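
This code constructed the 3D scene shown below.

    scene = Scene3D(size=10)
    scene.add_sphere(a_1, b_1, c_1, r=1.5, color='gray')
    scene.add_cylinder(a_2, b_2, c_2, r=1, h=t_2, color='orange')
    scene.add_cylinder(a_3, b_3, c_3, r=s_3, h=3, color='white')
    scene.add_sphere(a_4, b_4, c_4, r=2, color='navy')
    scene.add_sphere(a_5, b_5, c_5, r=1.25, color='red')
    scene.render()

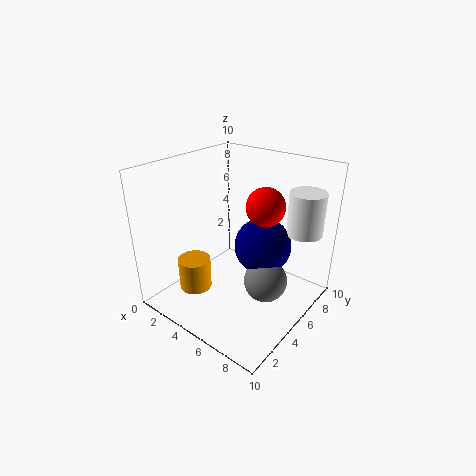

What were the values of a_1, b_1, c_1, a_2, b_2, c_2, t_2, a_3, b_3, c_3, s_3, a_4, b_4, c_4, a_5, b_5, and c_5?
a_1 = 7.25
b_1 = 5.25
c_1 = 2.25
a_2 = 4.5
b_2 = 1.25
c_2 = 3
t_2 = 2
a_3 = 8.5
b_3 = 8
c_3 = 5.25
s_3 = 1.25
a_4 = 6.25
b_4 = 6.25
c_4 = 4.25
a_5 = 7
b_5 = 5.25
c_5 = 7.75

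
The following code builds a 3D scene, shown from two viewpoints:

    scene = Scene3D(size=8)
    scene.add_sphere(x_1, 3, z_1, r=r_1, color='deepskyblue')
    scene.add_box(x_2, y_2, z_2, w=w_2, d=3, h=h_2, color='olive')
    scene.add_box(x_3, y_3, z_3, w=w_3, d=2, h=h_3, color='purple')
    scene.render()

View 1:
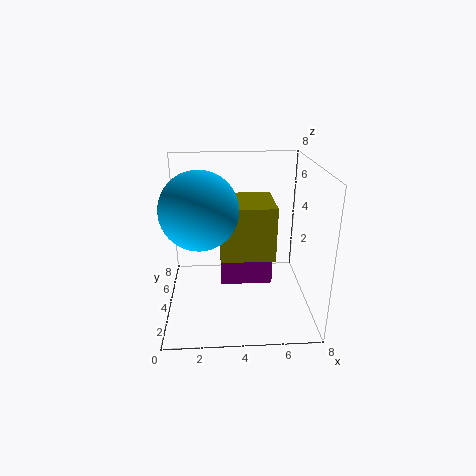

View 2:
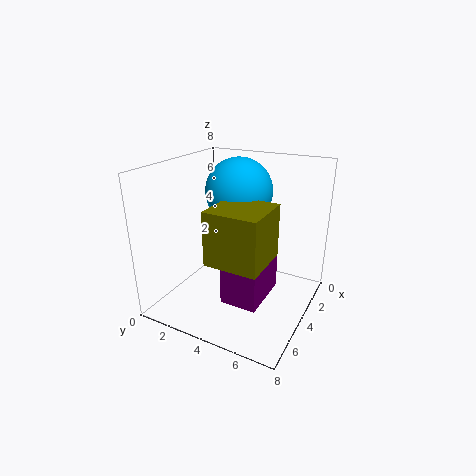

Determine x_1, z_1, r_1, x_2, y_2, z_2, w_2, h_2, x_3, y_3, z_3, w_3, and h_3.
x_1 = 2, z_1 = 6, r_1 = 2, x_2 = 3, y_2 = 3, z_2 = 3, w_2 = 3, h_2 = 3, x_3 = 3, y_3 = 4, z_3 = 1, w_3 = 3, h_3 = 2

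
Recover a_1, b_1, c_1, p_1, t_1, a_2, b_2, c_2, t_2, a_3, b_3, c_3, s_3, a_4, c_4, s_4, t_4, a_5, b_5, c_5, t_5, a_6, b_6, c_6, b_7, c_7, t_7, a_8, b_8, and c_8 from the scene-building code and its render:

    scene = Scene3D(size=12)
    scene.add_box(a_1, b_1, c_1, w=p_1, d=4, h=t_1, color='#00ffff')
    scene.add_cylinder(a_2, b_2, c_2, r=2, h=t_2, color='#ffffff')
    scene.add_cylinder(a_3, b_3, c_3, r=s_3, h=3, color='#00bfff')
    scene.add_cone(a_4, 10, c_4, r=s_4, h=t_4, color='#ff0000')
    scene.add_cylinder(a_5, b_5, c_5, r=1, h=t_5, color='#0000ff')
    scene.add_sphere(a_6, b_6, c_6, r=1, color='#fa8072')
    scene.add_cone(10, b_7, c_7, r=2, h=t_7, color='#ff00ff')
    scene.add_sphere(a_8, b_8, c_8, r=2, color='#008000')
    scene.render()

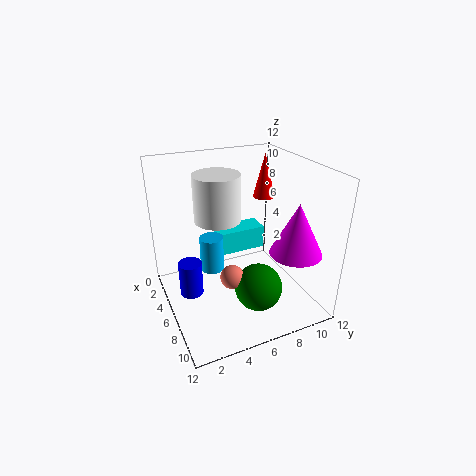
a_1 = 3
b_1 = 5
c_1 = 4
p_1 = 2
t_1 = 2
a_2 = 4
b_2 = 5
c_2 = 7
t_2 = 4
a_3 = 5
b_3 = 4
c_3 = 3
s_3 = 1
a_4 = 3
c_4 = 8
s_4 = 1
t_4 = 4
a_5 = 5
b_5 = 2
c_5 = 1
t_5 = 3
a_6 = 7
b_6 = 5
c_6 = 3
b_7 = 9
c_7 = 6
t_7 = 4
a_8 = 8
b_8 = 7
c_8 = 2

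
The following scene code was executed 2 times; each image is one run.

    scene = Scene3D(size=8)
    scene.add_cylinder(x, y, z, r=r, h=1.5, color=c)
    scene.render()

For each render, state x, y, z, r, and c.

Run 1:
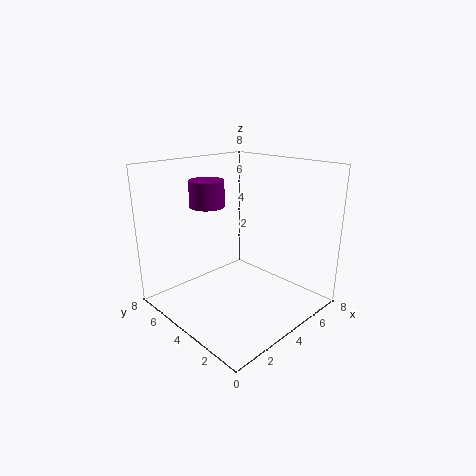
x = 3.5
y = 6
z = 5.5
r = 1
c = 'purple'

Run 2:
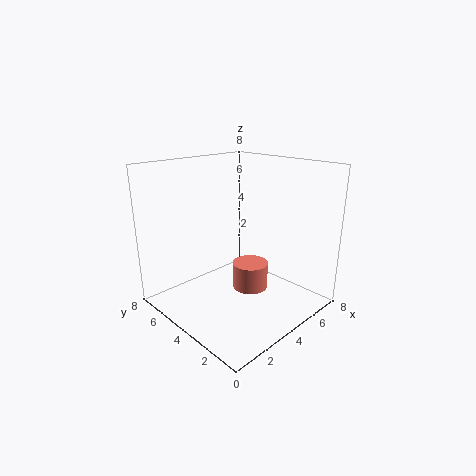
x = 4.5
y = 3.5
z = 1
r = 1
c = 'salmon'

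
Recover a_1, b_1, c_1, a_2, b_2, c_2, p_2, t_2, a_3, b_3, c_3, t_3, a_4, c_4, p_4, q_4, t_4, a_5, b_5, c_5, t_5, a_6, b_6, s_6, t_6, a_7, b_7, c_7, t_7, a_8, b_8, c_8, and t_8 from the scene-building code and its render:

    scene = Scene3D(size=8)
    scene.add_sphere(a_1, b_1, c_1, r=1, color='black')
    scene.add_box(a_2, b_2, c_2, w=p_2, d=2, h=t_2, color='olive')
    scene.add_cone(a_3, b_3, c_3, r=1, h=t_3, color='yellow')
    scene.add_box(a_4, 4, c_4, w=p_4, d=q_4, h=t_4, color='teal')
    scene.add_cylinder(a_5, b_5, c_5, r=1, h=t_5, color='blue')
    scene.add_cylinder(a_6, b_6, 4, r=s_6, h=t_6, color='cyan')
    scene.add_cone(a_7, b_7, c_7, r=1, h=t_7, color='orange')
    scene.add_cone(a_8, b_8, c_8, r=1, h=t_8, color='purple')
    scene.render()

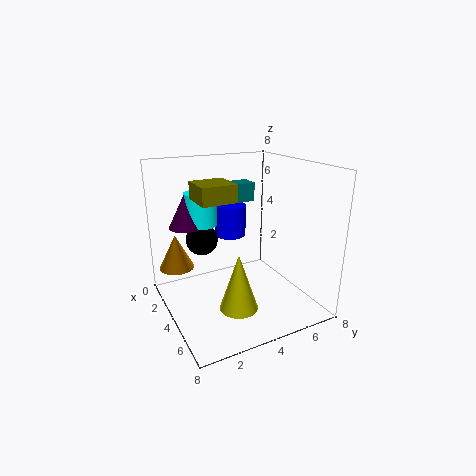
a_1 = 1; b_1 = 3; c_1 = 3; a_2 = 2; b_2 = 2; c_2 = 6; p_2 = 2; t_2 = 1; a_3 = 6; b_3 = 3; c_3 = 1; t_3 = 3; a_4 = 3; c_4 = 6; p_4 = 1; q_4 = 1; t_4 = 1; a_5 = 1; b_5 = 5; c_5 = 3; t_5 = 2; a_6 = 1; b_6 = 3; s_6 = 1; t_6 = 2; a_7 = 2; b_7 = 1; c_7 = 2; t_7 = 2; a_8 = 1; b_8 = 2; c_8 = 4; t_8 = 2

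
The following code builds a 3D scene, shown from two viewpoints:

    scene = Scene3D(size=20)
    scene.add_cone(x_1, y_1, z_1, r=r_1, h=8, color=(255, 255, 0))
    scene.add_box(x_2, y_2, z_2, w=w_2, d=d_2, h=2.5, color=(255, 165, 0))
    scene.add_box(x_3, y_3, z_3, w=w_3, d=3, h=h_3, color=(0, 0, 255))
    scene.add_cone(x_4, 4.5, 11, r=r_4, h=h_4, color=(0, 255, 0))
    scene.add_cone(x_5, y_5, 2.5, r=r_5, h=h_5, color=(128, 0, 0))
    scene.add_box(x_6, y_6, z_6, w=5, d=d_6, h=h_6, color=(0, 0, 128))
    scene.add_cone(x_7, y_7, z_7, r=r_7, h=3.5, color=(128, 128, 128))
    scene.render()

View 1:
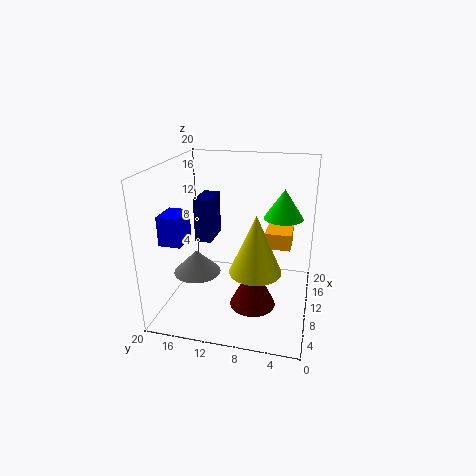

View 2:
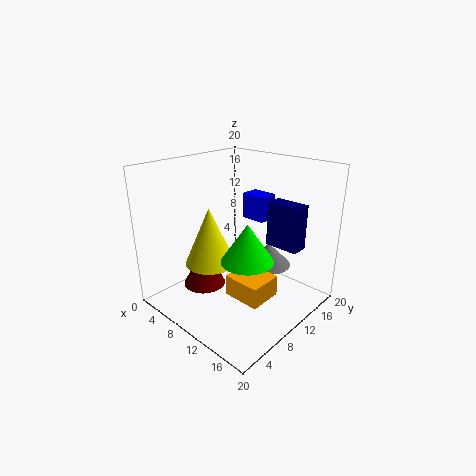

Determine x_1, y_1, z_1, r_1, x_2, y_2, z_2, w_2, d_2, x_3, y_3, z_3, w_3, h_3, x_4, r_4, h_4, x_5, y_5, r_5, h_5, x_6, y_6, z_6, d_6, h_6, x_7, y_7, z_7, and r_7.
x_1 = 7.5
y_1 = 7
z_1 = 6.5
r_1 = 3.5
x_2 = 14.5
y_2 = 3
z_2 = 6.5
w_2 = 4.5
d_2 = 4
x_3 = 5
y_3 = 16.5
z_3 = 10
w_3 = 4
h_3 = 4
x_4 = 16.5
r_4 = 3
h_4 = 4.5
x_5 = 6
y_5 = 7
r_5 = 3
h_5 = 6
x_6 = 11.5
y_6 = 14.5
z_6 = 8
d_6 = 2.5
h_6 = 6.5
x_7 = 10.5
y_7 = 16.5
z_7 = 3.5
r_7 = 3.5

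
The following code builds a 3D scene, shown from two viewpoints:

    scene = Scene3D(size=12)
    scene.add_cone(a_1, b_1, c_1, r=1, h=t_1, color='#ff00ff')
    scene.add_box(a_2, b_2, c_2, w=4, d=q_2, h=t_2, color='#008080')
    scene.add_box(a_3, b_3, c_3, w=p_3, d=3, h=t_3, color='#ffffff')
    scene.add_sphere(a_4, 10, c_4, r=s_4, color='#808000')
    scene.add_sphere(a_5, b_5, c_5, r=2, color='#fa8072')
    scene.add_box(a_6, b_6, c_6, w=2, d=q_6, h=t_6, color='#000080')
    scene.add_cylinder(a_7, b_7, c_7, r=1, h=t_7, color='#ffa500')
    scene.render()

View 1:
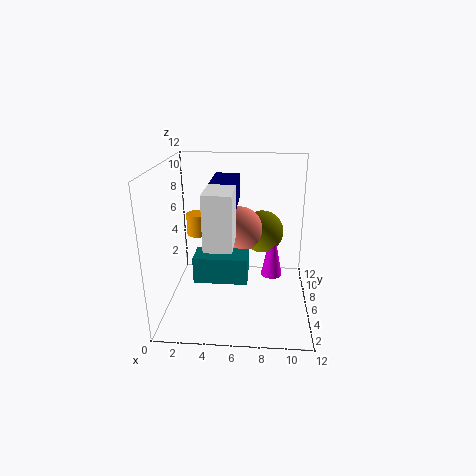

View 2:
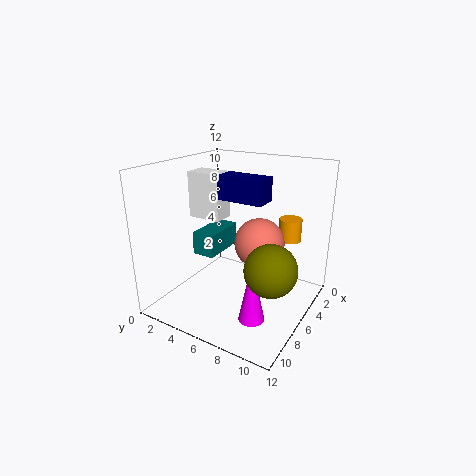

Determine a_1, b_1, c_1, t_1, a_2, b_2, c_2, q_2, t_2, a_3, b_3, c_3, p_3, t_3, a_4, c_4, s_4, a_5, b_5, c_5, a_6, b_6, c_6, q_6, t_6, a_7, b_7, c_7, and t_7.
a_1 = 9, b_1 = 9, c_1 = 1, t_1 = 5, a_2 = 3, b_2 = 2, c_2 = 4, q_2 = 2, t_2 = 2, a_3 = 4, b_3 = 1, c_3 = 7, p_3 = 2, t_3 = 4, a_4 = 8, c_4 = 5, s_4 = 2, a_5 = 6, b_5 = 8, c_5 = 6, a_6 = 4, b_6 = 4, c_6 = 9, q_6 = 4, t_6 = 2, a_7 = 2, b_7 = 9, c_7 = 5, t_7 = 2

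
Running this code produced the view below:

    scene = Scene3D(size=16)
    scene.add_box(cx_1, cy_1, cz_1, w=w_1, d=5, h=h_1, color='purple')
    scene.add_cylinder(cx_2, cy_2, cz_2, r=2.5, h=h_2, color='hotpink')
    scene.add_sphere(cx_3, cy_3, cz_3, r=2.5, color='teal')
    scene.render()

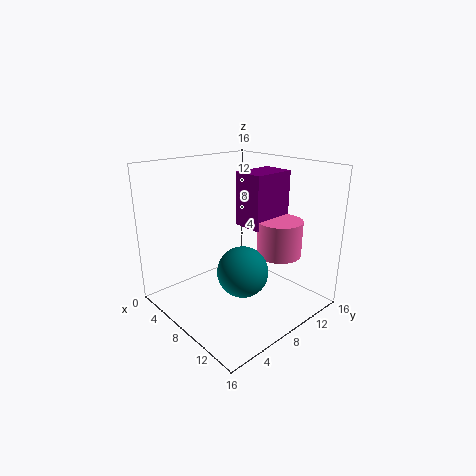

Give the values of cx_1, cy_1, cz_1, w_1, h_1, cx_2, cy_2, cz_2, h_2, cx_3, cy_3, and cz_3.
cx_1 = 6.5, cy_1 = 9, cz_1 = 9, w_1 = 3.5, h_1 = 6, cx_2 = 11, cy_2 = 11.5, cz_2 = 6, h_2 = 4, cx_3 = 12, cy_3 = 5, cz_3 = 6.5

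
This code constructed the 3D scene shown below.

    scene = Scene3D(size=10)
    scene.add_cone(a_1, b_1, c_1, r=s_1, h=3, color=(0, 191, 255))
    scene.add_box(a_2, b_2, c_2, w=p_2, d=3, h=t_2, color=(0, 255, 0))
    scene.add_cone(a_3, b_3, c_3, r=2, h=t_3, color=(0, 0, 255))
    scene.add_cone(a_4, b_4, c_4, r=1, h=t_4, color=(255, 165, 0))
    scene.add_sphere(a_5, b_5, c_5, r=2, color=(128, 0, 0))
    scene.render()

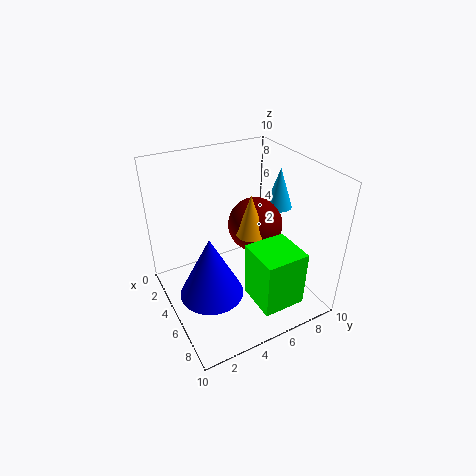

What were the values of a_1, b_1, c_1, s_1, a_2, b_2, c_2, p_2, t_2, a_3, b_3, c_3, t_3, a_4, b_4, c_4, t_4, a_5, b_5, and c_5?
a_1 = 4; b_1 = 9; c_1 = 6; s_1 = 1; a_2 = 6; b_2 = 5; c_2 = 1; p_2 = 3; t_2 = 4; a_3 = 7; b_3 = 2; c_3 = 3; t_3 = 4; a_4 = 5; b_4 = 6; c_4 = 5; t_4 = 3; a_5 = 4; b_5 = 7; c_5 = 5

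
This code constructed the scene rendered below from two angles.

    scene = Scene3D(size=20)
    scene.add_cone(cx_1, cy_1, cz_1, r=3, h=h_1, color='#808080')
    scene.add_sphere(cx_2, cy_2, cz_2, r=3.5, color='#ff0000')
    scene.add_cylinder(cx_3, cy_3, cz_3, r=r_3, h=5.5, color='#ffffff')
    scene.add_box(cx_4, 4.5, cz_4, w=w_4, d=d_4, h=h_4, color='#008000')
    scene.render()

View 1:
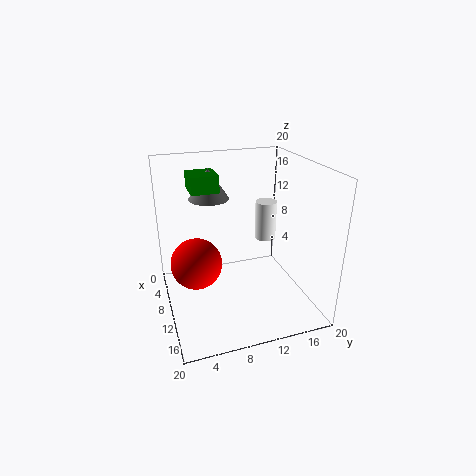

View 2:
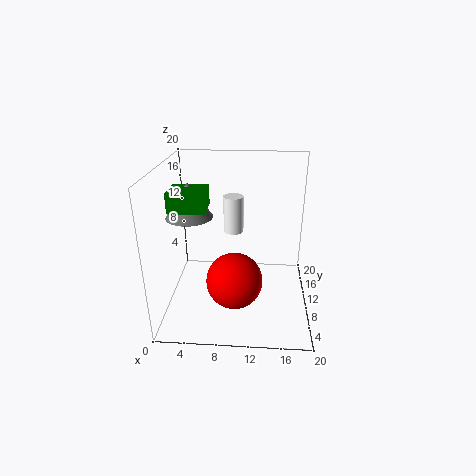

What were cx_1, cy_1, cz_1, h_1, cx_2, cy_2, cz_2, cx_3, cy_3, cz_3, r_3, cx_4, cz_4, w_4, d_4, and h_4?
cx_1 = 4
cy_1 = 7.5
cz_1 = 14
h_1 = 4.5
cx_2 = 10
cy_2 = 4
cz_2 = 7
cx_3 = 9
cy_3 = 14.5
cz_3 = 9
r_3 = 1.5
cx_4 = 2
cz_4 = 15.5
w_4 = 4.5
d_4 = 4
h_4 = 2.5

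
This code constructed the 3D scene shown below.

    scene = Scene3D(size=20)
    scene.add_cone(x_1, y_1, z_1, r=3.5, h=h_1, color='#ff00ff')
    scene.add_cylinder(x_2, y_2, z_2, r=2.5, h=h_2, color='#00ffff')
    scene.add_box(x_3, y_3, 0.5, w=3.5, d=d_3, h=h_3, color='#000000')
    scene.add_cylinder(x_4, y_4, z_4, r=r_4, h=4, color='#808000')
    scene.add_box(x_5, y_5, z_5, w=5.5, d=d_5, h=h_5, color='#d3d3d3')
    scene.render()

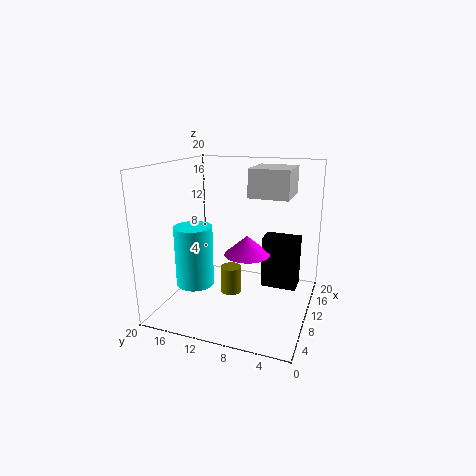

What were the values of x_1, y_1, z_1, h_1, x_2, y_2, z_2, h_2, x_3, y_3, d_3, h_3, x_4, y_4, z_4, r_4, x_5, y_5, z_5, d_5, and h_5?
x_1 = 14, y_1 = 10, z_1 = 6, h_1 = 3, x_2 = 5.5, y_2 = 14.5, z_2 = 4.5, h_2 = 8, x_3 = 15, y_3 = 2.5, d_3 = 5.5, h_3 = 8, x_4 = 11, y_4 = 11.5, z_4 = 1, r_4 = 1.5, x_5 = 6.5, y_5 = 2.5, z_5 = 16.5, d_5 = 5, h_5 = 3.5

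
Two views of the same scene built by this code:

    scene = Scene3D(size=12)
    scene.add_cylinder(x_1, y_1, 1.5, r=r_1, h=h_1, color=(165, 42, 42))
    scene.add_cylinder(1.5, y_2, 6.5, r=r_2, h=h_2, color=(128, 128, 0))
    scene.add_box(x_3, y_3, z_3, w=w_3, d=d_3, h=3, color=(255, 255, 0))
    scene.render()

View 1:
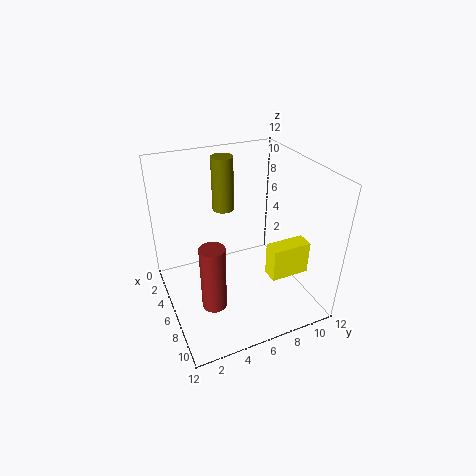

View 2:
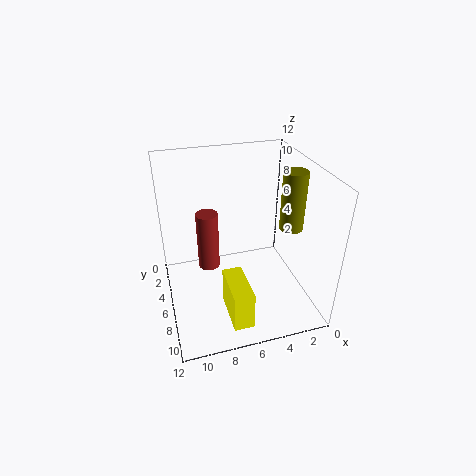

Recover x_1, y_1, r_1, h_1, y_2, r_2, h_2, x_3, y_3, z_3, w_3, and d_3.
x_1 = 8
y_1 = 3
r_1 = 1
h_1 = 5.5
y_2 = 6.5
r_2 = 1
h_2 = 5
x_3 = 6.5
y_3 = 8.5
z_3 = 2
w_3 = 1.5
d_3 = 3.5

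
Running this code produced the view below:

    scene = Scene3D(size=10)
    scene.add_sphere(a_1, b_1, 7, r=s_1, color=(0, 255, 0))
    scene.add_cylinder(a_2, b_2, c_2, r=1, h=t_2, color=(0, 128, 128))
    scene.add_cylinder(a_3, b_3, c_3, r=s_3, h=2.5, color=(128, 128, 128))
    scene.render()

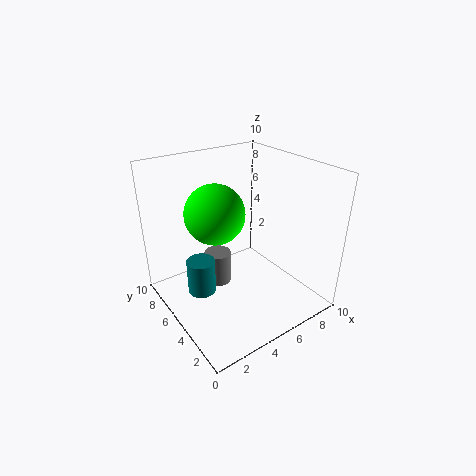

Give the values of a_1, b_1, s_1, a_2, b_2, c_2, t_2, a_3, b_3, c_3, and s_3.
a_1 = 3.5
b_1 = 5.5
s_1 = 2
a_2 = 2.5
b_2 = 6
c_2 = 1
t_2 = 2.5
a_3 = 4.5
b_3 = 7
c_3 = 0.5
s_3 = 1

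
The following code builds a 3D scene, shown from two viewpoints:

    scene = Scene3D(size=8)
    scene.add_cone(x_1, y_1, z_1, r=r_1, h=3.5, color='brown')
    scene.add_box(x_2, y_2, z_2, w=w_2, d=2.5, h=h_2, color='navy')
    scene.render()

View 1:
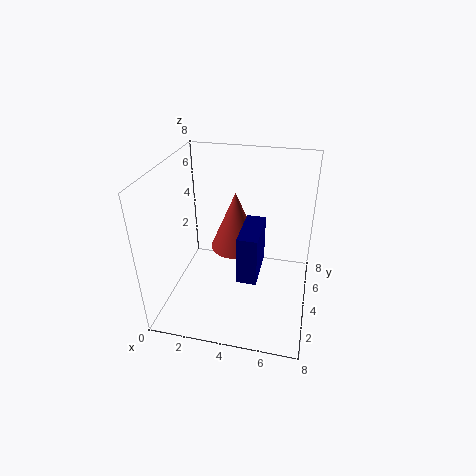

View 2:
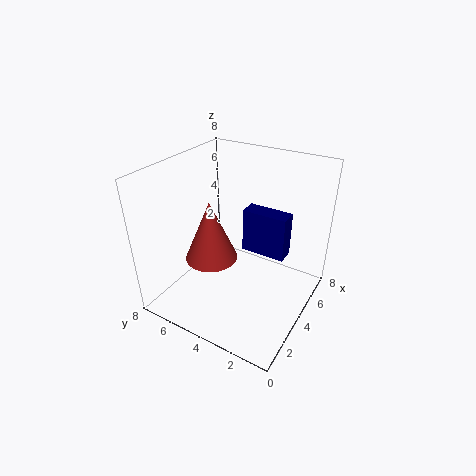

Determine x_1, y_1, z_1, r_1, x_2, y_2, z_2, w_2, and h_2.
x_1 = 3.5
y_1 = 5.5
z_1 = 2.5
r_1 = 1.5
x_2 = 4.5
y_2 = 1.5
z_2 = 3
w_2 = 1
h_2 = 2.5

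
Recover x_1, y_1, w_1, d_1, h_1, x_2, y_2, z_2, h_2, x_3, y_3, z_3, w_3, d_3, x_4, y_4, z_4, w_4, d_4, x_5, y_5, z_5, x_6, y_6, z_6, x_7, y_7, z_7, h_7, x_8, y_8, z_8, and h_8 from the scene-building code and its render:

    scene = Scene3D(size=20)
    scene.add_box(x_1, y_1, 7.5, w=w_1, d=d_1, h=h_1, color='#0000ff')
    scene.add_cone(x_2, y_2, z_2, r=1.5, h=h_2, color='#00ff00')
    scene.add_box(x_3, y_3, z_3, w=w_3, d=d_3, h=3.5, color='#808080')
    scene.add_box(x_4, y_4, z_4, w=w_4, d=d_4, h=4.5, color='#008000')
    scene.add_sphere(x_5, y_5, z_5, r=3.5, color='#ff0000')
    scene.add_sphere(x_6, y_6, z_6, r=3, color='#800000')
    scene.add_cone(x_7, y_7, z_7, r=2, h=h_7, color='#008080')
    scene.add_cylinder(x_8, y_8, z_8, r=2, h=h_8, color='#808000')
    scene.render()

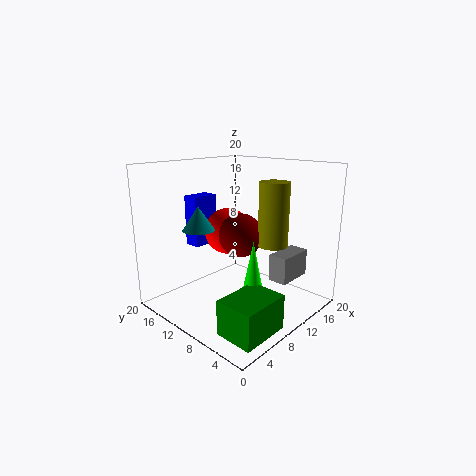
x_1 = 8
y_1 = 16.5
w_1 = 4
d_1 = 2.5
h_1 = 7.5
x_2 = 8
y_2 = 5.5
z_2 = 3.5
h_2 = 7.5
x_3 = 10
y_3 = 2
z_3 = 5.5
w_3 = 5
d_3 = 2.5
x_4 = 1.5
y_4 = 0.5
z_4 = 1
w_4 = 6.5
d_4 = 5
x_5 = 12.5
y_5 = 14.5
z_5 = 9.5
x_6 = 10
y_6 = 9.5
z_6 = 10.5
x_7 = 3.5
y_7 = 10.5
z_7 = 12.5
h_7 = 3
x_8 = 12
y_8 = 5.5
z_8 = 9.5
h_8 = 8.5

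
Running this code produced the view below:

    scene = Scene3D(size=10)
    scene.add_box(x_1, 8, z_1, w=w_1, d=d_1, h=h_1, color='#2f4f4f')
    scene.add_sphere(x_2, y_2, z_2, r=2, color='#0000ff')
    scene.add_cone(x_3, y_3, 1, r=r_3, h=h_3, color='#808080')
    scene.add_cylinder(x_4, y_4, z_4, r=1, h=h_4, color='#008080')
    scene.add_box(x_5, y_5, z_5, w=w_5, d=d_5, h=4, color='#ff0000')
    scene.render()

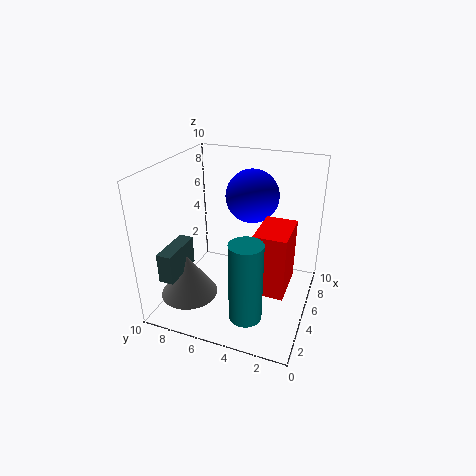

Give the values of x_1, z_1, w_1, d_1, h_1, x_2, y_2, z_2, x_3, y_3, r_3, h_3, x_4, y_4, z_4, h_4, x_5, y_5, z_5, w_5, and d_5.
x_1 = 1
z_1 = 3
w_1 = 3
d_1 = 1
h_1 = 2
x_2 = 8
y_2 = 5
z_2 = 7
x_3 = 3
y_3 = 8
r_3 = 2
h_3 = 3
x_4 = 1
y_4 = 3
z_4 = 2
h_4 = 5
x_5 = 2
y_5 = 1
z_5 = 3
w_5 = 3
d_5 = 2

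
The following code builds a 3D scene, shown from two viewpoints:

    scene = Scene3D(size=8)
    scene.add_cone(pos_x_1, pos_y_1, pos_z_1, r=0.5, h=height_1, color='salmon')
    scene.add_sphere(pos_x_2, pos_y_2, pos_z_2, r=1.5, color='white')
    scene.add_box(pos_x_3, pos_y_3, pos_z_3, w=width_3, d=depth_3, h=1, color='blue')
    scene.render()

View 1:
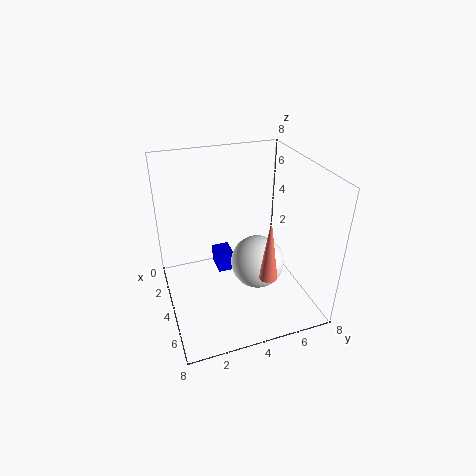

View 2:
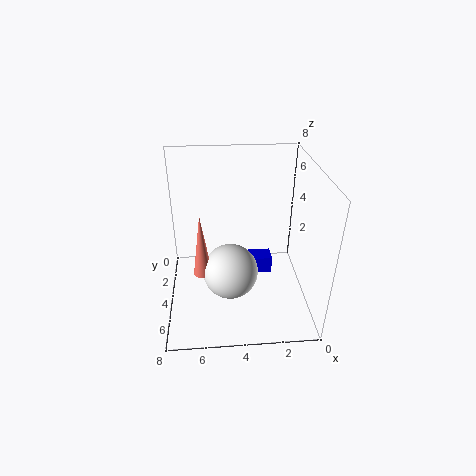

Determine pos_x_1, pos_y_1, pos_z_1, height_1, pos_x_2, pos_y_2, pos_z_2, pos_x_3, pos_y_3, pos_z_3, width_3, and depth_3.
pos_x_1 = 6, pos_y_1 = 5, pos_z_1 = 2.5, height_1 = 3.5, pos_x_2 = 4.5, pos_y_2 = 5, pos_z_2 = 2.5, pos_x_3 = 2, pos_y_3 = 3, pos_z_3 = 1.5, width_3 = 1.5, depth_3 = 1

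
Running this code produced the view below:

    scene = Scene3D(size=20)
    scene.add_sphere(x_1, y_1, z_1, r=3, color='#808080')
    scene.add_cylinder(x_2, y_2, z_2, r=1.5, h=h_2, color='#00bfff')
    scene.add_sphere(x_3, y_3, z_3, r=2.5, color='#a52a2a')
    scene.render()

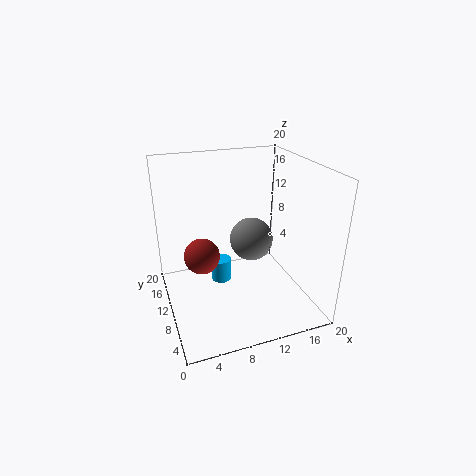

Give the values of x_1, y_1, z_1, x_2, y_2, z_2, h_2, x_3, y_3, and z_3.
x_1 = 12
y_1 = 10
z_1 = 9.5
x_2 = 8.5
y_2 = 13.5
z_2 = 1.5
h_2 = 3.5
x_3 = 5
y_3 = 11
z_3 = 7.5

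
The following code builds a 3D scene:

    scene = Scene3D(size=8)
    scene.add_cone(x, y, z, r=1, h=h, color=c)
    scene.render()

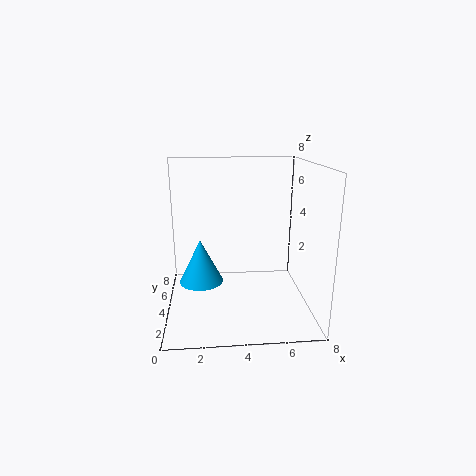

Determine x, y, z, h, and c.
x = 2, y = 1, z = 3, h = 2, c = 'deepskyblue'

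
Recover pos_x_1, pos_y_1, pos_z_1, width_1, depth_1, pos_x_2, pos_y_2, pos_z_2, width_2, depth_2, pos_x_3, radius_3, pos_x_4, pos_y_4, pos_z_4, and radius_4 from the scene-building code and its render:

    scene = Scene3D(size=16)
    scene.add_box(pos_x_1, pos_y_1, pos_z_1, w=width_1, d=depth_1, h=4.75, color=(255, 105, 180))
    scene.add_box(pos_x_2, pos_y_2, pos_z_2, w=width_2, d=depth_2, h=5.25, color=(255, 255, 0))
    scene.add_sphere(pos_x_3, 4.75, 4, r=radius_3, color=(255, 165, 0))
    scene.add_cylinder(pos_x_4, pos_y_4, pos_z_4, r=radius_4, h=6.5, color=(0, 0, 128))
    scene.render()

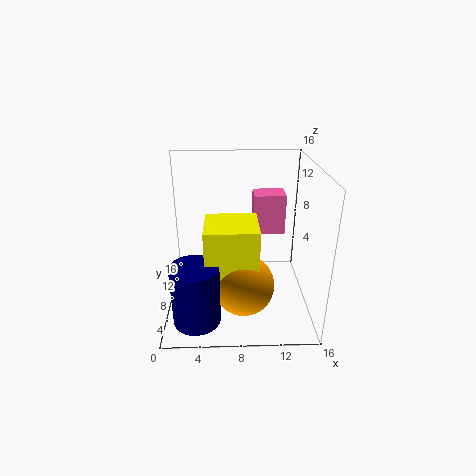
pos_x_1 = 10, pos_y_1 = 11, pos_z_1 = 7, width_1 = 3.75, depth_1 = 3, pos_x_2 = 4.5, pos_y_2 = 3.25, pos_z_2 = 5.5, width_2 = 5.5, depth_2 = 5.25, pos_x_3 = 8.5, radius_3 = 3.25, pos_x_4 = 3.5, pos_y_4 = 3.25, pos_z_4 = 0.75, radius_4 = 2.5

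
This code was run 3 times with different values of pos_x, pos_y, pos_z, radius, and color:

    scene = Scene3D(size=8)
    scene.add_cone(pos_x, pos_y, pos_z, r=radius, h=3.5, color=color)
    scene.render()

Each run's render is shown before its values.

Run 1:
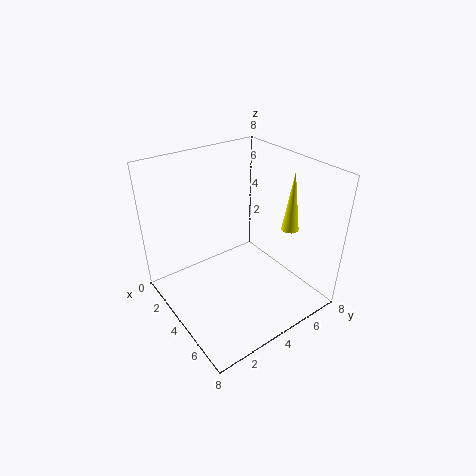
pos_x = 5
pos_y = 7
pos_z = 4
radius = 0.5
color = 'yellow'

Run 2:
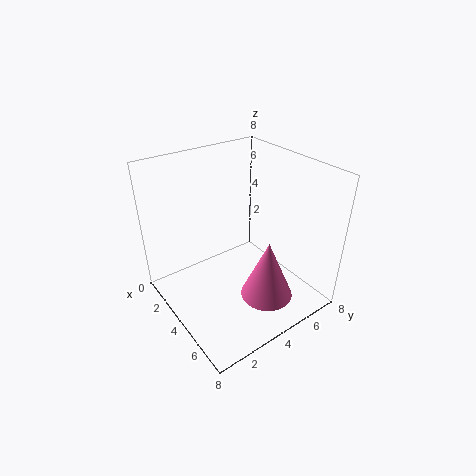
pos_x = 5.5
pos_y = 5
pos_z = 0.5
radius = 1.5
color = 'hotpink'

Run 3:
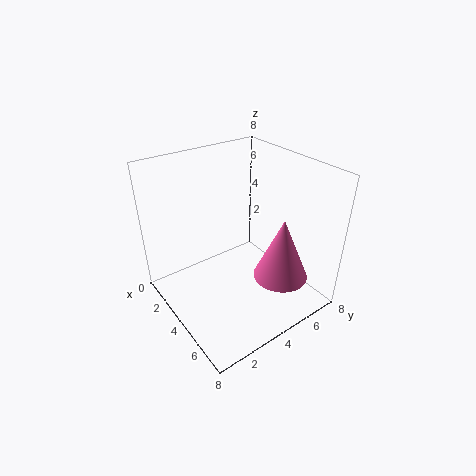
pos_x = 6
pos_y = 5.5
pos_z = 2
radius = 1.5
color = 'hotpink'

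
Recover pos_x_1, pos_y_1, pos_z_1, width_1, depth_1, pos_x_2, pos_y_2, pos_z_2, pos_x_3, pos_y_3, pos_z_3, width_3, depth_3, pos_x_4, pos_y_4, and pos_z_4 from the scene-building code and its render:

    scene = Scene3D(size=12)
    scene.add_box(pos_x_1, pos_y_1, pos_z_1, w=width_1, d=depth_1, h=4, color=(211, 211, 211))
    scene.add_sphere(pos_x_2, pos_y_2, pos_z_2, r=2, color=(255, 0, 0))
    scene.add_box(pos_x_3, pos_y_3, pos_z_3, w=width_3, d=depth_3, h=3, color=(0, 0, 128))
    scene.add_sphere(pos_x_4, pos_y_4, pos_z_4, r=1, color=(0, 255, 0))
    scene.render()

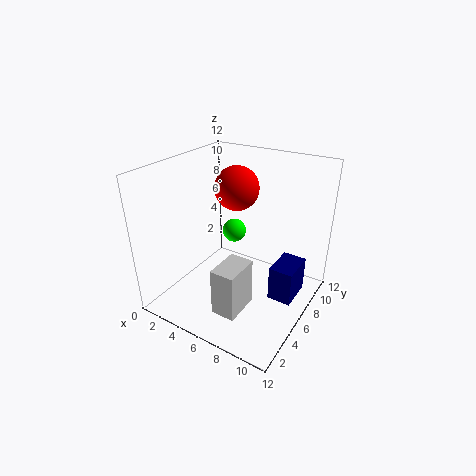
pos_x_1 = 6, pos_y_1 = 2, pos_z_1 = 1, width_1 = 2, depth_1 = 3, pos_x_2 = 4, pos_y_2 = 9, pos_z_2 = 9, pos_x_3 = 9, pos_y_3 = 6, pos_z_3 = 1, width_3 = 2, depth_3 = 3, pos_x_4 = 5, pos_y_4 = 7, pos_z_4 = 6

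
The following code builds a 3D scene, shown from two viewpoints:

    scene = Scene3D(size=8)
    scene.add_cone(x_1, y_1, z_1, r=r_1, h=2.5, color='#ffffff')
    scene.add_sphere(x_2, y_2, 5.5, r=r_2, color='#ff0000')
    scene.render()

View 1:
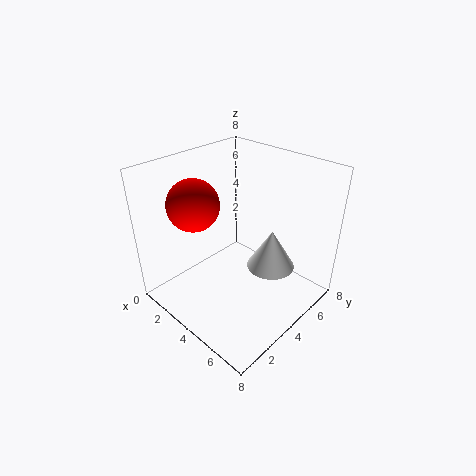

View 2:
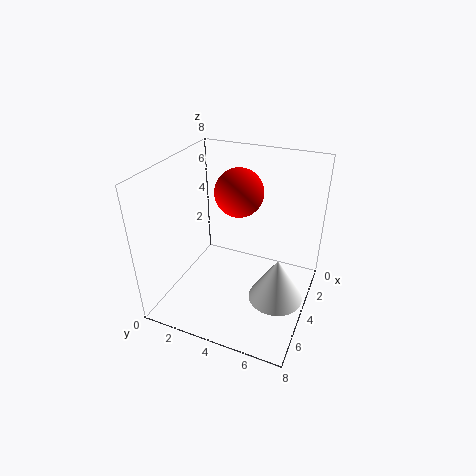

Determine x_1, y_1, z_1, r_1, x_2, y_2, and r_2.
x_1 = 4.5; y_1 = 6.5; z_1 = 1; r_1 = 1.5; x_2 = 1.5; y_2 = 3; r_2 = 1.5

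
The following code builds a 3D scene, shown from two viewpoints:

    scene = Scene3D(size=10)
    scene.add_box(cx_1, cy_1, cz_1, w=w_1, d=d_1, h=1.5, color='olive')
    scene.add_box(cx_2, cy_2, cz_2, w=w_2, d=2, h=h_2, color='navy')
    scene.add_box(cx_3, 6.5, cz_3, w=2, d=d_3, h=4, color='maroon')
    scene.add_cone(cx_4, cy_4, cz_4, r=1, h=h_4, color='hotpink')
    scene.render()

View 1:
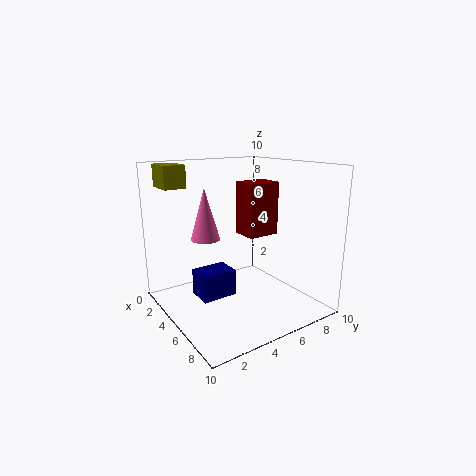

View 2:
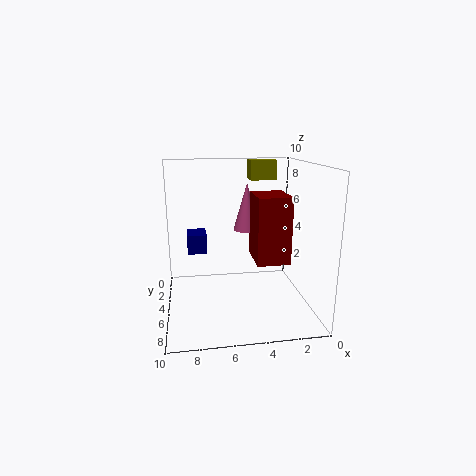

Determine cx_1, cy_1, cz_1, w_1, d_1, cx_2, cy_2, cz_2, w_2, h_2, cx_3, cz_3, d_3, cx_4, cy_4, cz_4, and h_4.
cx_1 = 1.5
cy_1 = 0.5
cz_1 = 8.5
w_1 = 2
d_1 = 1.5
cx_2 = 7
cy_2 = 0.5
cz_2 = 3
w_2 = 1.5
h_2 = 1.5
cx_3 = 2.5
cz_3 = 4.5
d_3 = 2.5
cx_4 = 4
cy_4 = 3
cz_4 = 5
h_4 = 3.5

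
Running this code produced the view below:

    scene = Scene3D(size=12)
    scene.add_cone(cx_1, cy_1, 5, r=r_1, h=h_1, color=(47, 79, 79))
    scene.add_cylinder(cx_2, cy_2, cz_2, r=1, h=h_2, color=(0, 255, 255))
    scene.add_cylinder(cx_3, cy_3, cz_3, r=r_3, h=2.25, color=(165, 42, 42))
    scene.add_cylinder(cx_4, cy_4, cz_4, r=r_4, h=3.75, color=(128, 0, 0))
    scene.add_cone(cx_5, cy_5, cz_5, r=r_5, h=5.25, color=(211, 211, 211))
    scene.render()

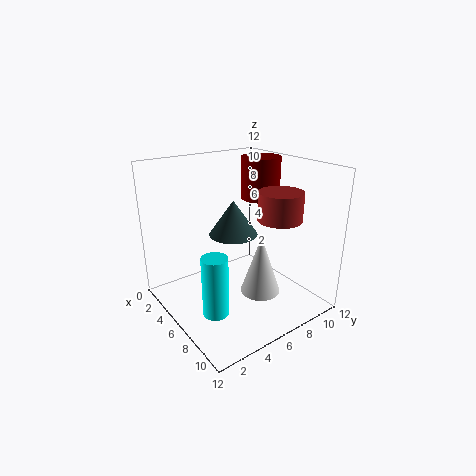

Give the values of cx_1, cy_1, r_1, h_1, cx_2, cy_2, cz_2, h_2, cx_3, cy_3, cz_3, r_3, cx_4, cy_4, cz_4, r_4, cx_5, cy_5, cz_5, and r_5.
cx_1 = 3.25; cy_1 = 7.5; r_1 = 2.25; h_1 = 3.25; cx_2 = 8.25; cy_2 = 2.25; cz_2 = 1.5; h_2 = 4.75; cx_3 = 8.75; cy_3 = 8; cz_3 = 8; r_3 = 1.75; cx_4 = 4; cy_4 = 10; cz_4 = 8.25; r_4 = 1.75; cx_5 = 7; cy_5 = 7.75; cz_5 = 0.75; r_5 = 1.75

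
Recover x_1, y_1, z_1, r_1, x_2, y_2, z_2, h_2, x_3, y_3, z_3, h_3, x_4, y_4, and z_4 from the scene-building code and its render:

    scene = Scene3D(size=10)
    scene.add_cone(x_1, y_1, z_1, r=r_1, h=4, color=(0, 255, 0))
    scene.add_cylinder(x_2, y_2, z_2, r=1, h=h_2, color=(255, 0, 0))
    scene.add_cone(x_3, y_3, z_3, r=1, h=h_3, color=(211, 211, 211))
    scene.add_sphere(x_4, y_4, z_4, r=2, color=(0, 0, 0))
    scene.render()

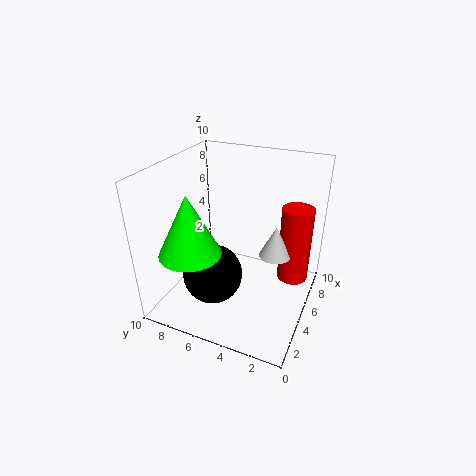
x_1 = 2
y_1 = 7
z_1 = 5
r_1 = 2
x_2 = 5
y_2 = 1
z_2 = 3
h_2 = 5
x_3 = 4
y_3 = 2
z_3 = 5
h_3 = 2
x_4 = 3
y_4 = 6
z_4 = 3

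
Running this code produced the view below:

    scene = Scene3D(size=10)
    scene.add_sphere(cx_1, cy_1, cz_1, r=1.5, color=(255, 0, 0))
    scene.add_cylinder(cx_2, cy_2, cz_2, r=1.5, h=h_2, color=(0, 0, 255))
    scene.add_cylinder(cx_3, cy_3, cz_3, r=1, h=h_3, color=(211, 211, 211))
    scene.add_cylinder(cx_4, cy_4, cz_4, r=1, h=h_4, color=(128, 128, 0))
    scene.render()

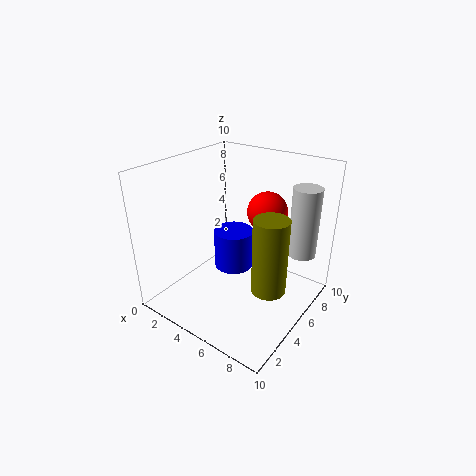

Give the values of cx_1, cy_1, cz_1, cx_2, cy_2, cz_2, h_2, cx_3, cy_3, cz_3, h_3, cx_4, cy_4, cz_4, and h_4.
cx_1 = 5.5; cy_1 = 8; cz_1 = 6; cx_2 = 3.5; cy_2 = 6.5; cz_2 = 1.5; h_2 = 3; cx_3 = 8.5; cy_3 = 8; cz_3 = 3.5; h_3 = 5; cx_4 = 9; cy_4 = 2.5; cz_4 = 4; h_4 = 4.5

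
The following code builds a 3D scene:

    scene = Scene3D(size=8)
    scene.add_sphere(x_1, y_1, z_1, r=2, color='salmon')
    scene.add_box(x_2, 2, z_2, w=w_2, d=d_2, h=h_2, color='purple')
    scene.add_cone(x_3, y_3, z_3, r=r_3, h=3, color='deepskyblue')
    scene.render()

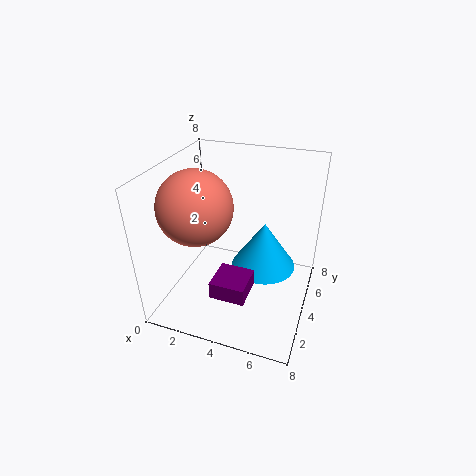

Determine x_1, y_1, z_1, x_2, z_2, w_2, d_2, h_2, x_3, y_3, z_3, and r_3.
x_1 = 2; y_1 = 3; z_1 = 6; x_2 = 3; z_2 = 1; w_2 = 2; d_2 = 2; h_2 = 1; x_3 = 5; y_3 = 6; z_3 = 1; r_3 = 2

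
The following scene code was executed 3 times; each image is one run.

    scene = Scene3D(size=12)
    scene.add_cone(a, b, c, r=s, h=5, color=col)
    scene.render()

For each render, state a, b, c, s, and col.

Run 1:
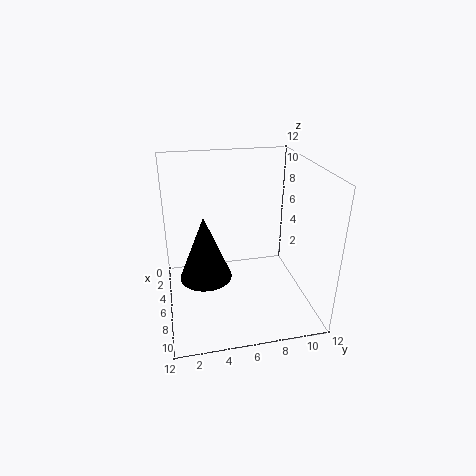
a = 8, b = 3, c = 4, s = 2, col = 'black'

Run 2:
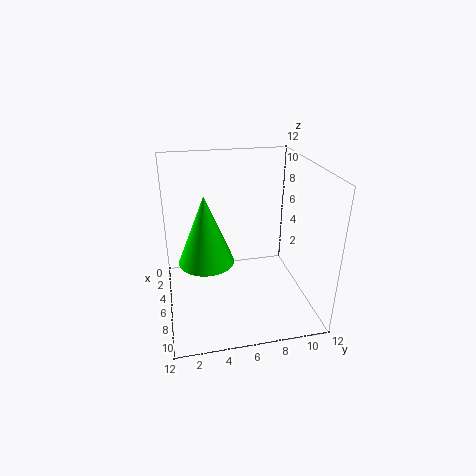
a = 9, b = 3, c = 6, s = 2, col = 'lime'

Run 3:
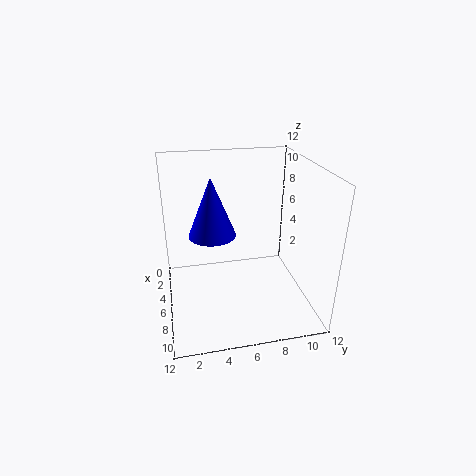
a = 5, b = 4, c = 6, s = 2, col = 'blue'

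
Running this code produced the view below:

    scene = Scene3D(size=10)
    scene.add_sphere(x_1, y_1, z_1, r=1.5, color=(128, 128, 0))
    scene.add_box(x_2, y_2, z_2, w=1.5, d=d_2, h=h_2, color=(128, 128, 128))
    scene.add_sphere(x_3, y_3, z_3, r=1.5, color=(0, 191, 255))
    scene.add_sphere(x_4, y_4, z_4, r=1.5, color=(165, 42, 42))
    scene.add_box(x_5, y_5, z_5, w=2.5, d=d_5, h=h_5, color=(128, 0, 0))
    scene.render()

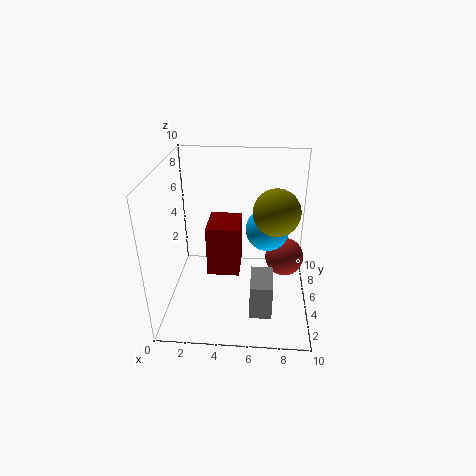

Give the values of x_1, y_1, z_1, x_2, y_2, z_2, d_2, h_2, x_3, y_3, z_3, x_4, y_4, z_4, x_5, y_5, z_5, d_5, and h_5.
x_1 = 7.5; y_1 = 4; z_1 = 7.5; x_2 = 6; y_2 = 2; z_2 = 0.5; d_2 = 2.5; h_2 = 2.5; x_3 = 7; y_3 = 5.5; z_3 = 5.5; x_4 = 8.5; y_4 = 7.5; z_4 = 2; x_5 = 2.5; y_5 = 6; z_5 = 1; d_5 = 3; h_5 = 4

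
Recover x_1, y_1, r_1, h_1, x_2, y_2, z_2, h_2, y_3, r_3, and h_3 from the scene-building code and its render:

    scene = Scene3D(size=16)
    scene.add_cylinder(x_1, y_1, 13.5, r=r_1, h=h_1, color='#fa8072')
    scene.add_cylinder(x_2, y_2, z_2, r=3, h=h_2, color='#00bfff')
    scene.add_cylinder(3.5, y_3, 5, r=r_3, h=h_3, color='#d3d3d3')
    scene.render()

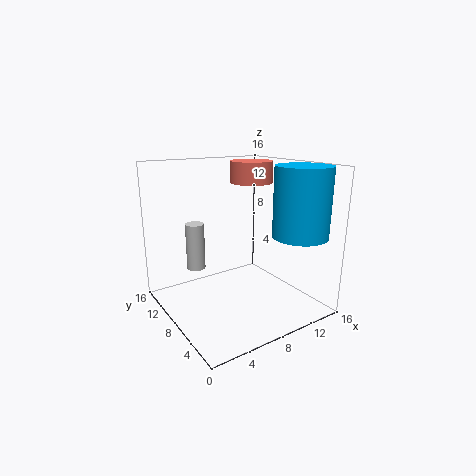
x_1 = 11.5, y_1 = 10.5, r_1 = 2.5, h_1 = 2.5, x_2 = 13, y_2 = 3.5, z_2 = 8.5, h_2 = 7.5, y_3 = 9.5, r_3 = 1, h_3 = 5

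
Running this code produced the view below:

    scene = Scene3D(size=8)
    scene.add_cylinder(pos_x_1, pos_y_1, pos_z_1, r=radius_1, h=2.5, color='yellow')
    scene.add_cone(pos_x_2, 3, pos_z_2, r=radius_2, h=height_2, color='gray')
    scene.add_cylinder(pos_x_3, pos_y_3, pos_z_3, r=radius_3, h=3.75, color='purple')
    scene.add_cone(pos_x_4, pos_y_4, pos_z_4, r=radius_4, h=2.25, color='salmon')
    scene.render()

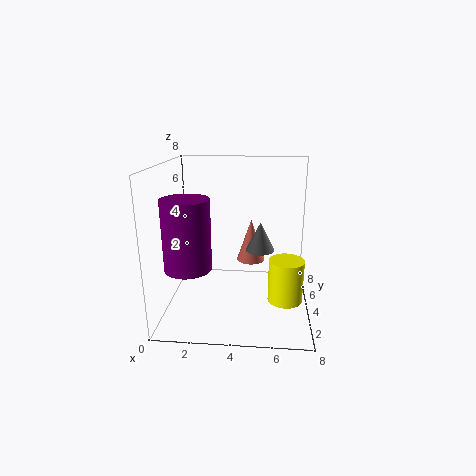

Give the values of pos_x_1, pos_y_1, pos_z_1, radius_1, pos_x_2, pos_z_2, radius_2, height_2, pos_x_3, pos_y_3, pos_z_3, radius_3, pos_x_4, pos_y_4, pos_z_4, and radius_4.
pos_x_1 = 6.75; pos_y_1 = 4; pos_z_1 = 0.25; radius_1 = 1; pos_x_2 = 5.25; pos_z_2 = 3.75; radius_2 = 0.75; height_2 = 1.5; pos_x_3 = 1.5; pos_y_3 = 2.5; pos_z_3 = 2.75; radius_3 = 1.25; pos_x_4 = 4.75; pos_y_4 = 3.5; pos_z_4 = 3; radius_4 = 0.75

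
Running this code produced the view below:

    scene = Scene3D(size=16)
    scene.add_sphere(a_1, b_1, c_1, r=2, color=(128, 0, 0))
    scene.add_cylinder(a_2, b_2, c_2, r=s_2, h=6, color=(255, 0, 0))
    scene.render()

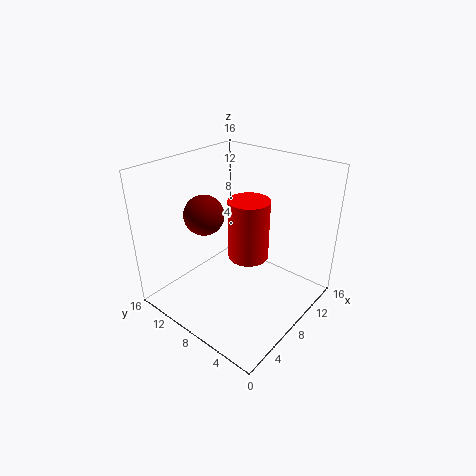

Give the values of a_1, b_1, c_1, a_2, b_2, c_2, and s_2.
a_1 = 4; b_1 = 9; c_1 = 12; a_2 = 6; b_2 = 5; c_2 = 8; s_2 = 2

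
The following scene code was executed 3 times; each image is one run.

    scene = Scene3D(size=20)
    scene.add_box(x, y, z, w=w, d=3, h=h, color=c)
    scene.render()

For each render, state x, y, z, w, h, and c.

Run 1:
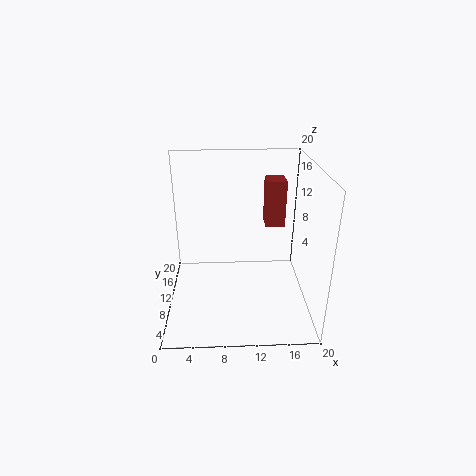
x = 13.5, y = 8, z = 12.5, w = 2.5, h = 6, c = 'brown'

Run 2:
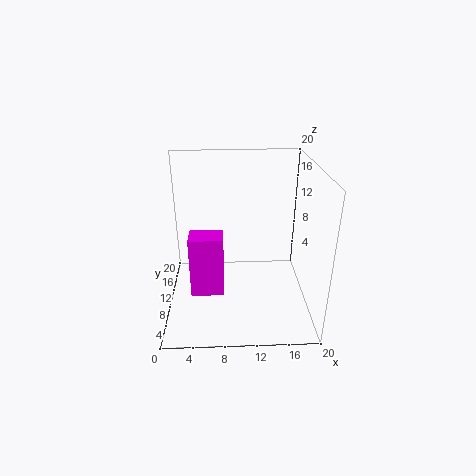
x = 4, y = 2.5, z = 6, w = 4, h = 7.5, c = 'magenta'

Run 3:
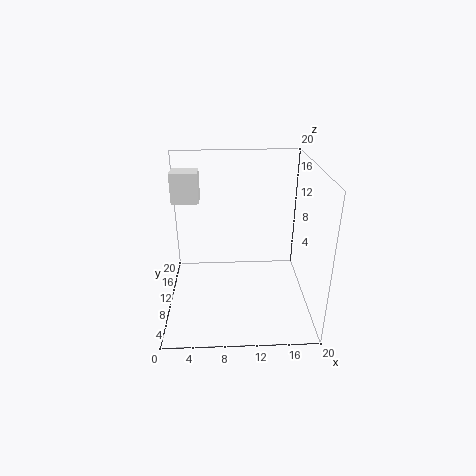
x = 0.5, y = 14, z = 13.5, w = 4, h = 4.5, c = 'white'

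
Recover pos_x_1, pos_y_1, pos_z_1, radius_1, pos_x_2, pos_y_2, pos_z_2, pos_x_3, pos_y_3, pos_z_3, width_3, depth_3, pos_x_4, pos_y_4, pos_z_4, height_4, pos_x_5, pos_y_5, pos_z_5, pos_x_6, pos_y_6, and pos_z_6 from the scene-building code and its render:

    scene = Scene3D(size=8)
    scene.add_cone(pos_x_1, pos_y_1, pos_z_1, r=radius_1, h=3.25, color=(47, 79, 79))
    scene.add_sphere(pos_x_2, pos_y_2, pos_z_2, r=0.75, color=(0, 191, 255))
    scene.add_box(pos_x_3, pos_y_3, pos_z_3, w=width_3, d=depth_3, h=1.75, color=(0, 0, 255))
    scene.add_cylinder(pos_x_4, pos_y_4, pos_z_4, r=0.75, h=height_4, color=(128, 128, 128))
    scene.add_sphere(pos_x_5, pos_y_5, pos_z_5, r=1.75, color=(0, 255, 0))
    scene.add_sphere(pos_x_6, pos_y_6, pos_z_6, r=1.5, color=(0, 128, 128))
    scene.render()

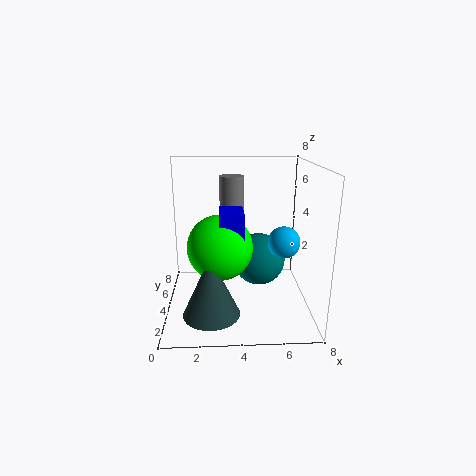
pos_x_1 = 2.5, pos_y_1 = 2, pos_z_1 = 0.5, radius_1 = 1.5, pos_x_2 = 6, pos_y_2 = 1.25, pos_z_2 = 4.75, pos_x_3 = 3, pos_y_3 = 2.25, pos_z_3 = 4, width_3 = 1.25, depth_3 = 2, pos_x_4 = 3.75, pos_y_4 = 6.75, pos_z_4 = 4.25, height_4 = 2.75, pos_x_5 = 3, pos_y_5 = 3.25, pos_z_5 = 3.75, pos_x_6 = 5.25, pos_y_6 = 4.5, pos_z_6 = 2.5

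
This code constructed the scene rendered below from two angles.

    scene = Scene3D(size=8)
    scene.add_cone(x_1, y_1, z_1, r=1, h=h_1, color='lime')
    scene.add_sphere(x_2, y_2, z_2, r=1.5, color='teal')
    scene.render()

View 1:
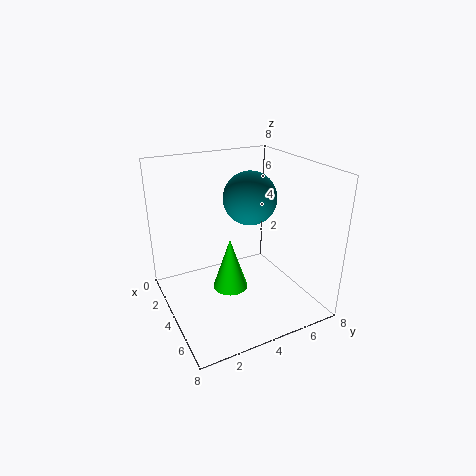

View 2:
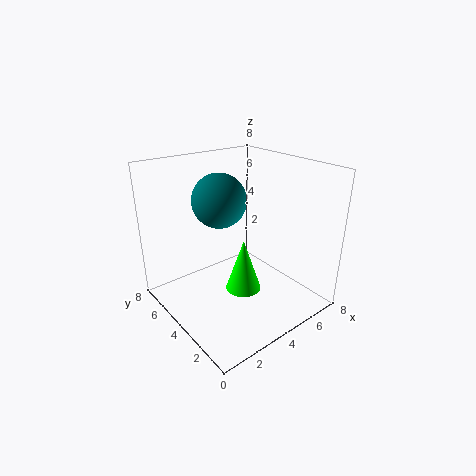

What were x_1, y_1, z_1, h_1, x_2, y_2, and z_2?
x_1 = 4; y_1 = 3.5; z_1 = 1; h_1 = 3; x_2 = 3.5; y_2 = 5; z_2 = 6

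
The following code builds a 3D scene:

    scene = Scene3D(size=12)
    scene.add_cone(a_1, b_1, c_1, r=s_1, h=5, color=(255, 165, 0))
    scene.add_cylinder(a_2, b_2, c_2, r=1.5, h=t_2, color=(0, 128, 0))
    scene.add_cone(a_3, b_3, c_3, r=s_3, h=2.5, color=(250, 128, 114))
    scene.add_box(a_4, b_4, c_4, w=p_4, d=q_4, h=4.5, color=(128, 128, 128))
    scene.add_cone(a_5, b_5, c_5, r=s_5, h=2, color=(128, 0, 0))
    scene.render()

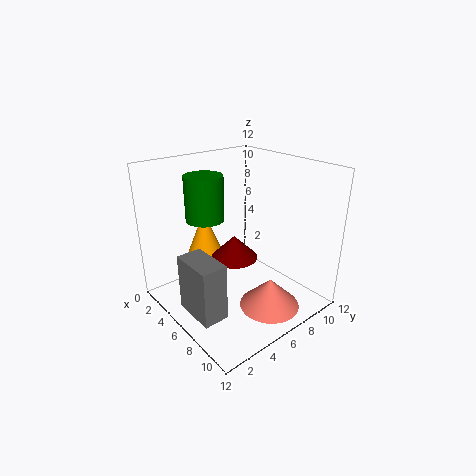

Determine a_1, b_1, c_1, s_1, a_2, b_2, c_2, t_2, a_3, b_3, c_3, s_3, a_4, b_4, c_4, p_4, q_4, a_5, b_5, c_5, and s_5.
a_1 = 2.5, b_1 = 5, c_1 = 2.5, s_1 = 2, a_2 = 5, b_2 = 3.5, c_2 = 8, t_2 = 3.5, a_3 = 9, b_3 = 7, c_3 = 0.5, s_3 = 2.5, a_4 = 5.5, b_4 = 0.5, c_4 = 1.5, p_4 = 3.5, q_4 = 2, a_5 = 5.5, b_5 = 6, c_5 = 4, s_5 = 2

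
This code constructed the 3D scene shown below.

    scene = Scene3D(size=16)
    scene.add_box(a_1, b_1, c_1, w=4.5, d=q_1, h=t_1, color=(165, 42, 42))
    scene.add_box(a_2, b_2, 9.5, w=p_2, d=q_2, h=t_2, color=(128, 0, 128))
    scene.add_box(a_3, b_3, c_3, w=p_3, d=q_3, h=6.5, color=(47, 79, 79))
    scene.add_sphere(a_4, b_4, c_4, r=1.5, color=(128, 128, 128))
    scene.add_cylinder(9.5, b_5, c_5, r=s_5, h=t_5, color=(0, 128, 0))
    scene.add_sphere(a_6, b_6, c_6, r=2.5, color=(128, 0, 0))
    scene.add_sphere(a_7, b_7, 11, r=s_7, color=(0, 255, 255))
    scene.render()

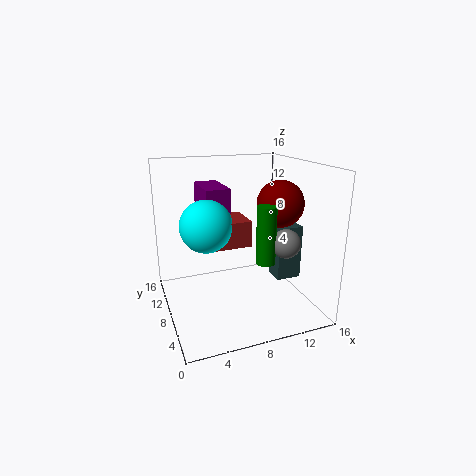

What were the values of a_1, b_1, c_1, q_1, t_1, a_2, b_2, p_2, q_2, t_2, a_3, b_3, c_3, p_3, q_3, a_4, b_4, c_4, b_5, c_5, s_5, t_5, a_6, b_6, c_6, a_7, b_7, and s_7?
a_1 = 3
b_1 = 3
c_1 = 9
q_1 = 3.5
t_1 = 2.5
a_2 = 4
b_2 = 6
p_2 = 2.5
q_2 = 5
t_2 = 4.5
a_3 = 13
b_3 = 7.5
c_3 = 2
p_3 = 3
q_3 = 2.5
a_4 = 11.5
b_4 = 3.5
c_4 = 8.5
b_5 = 4
c_5 = 6.5
s_5 = 1
t_5 = 6
a_6 = 12
b_6 = 6
c_6 = 12
a_7 = 3.5
b_7 = 4.5
s_7 = 2.5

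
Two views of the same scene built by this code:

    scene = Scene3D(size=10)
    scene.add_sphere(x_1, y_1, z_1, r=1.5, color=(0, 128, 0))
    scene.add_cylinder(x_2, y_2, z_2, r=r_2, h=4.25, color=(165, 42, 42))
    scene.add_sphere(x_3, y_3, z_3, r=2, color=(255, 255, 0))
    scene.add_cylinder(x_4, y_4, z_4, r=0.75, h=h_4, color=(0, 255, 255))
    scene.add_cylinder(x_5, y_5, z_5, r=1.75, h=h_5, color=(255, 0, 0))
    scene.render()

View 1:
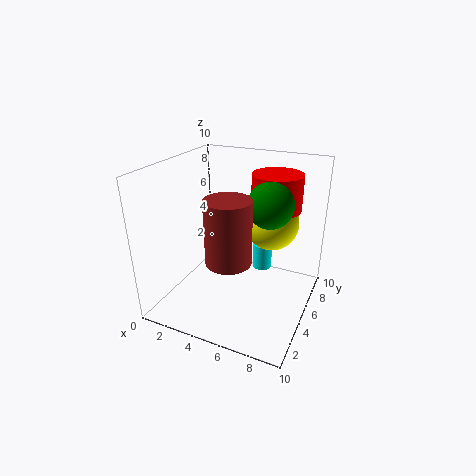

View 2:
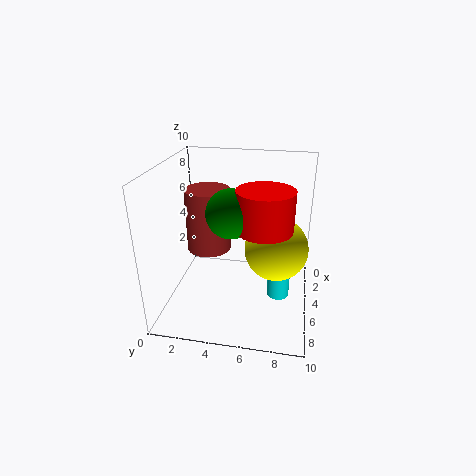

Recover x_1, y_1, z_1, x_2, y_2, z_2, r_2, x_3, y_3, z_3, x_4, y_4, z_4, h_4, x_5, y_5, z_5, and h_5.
x_1 = 7.25, y_1 = 5, z_1 = 7.75, x_2 = 5.25, y_2 = 3, z_2 = 4.25, r_2 = 1.5, x_3 = 6.5, y_3 = 7.75, z_3 = 5.25, x_4 = 5.75, y_4 = 8, z_4 = 1.25, h_4 = 2, x_5 = 7, y_5 = 7, z_5 = 6.75, h_5 = 2.5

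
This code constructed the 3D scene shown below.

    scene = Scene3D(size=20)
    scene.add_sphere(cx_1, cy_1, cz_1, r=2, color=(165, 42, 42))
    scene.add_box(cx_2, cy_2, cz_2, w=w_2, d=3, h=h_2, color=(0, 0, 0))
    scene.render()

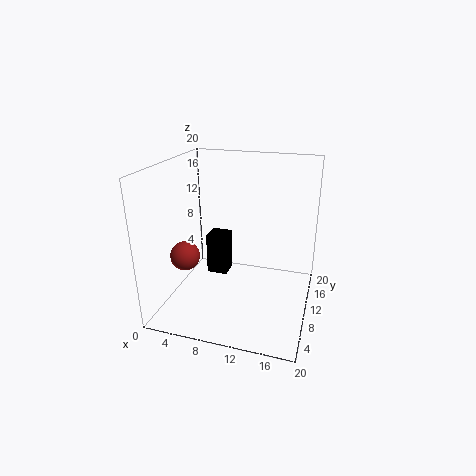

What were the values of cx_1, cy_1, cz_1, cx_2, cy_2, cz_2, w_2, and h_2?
cx_1 = 3.5
cy_1 = 6.5
cz_1 = 8
cx_2 = 5
cy_2 = 10.5
cz_2 = 3.5
w_2 = 3
h_2 = 6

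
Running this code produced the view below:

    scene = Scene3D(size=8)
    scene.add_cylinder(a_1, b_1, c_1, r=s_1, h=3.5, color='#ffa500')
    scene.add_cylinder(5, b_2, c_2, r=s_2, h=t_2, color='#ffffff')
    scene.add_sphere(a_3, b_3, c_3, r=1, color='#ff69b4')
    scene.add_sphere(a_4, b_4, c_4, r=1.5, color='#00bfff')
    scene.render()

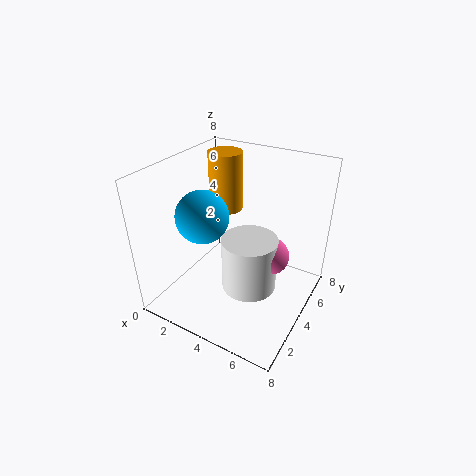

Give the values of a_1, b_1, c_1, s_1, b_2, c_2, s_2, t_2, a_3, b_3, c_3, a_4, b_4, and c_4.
a_1 = 2; b_1 = 6; c_1 = 4.5; s_1 = 1; b_2 = 3.5; c_2 = 1.5; s_2 = 1.5; t_2 = 3; a_3 = 6; b_3 = 4; c_3 = 3.5; a_4 = 2; b_4 = 3.5; c_4 = 5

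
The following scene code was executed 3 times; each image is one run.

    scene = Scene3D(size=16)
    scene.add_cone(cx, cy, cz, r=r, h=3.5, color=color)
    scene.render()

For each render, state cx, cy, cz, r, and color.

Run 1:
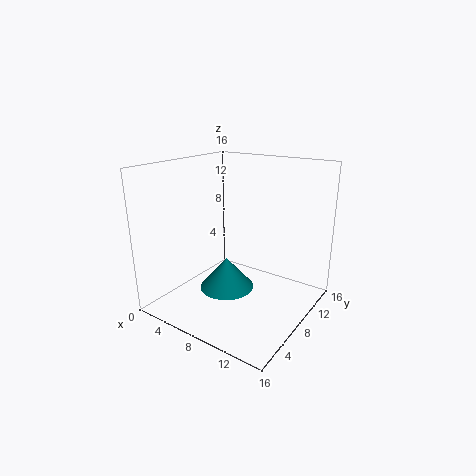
cx = 7.5, cy = 6.5, cz = 2.5, r = 3, color = 'teal'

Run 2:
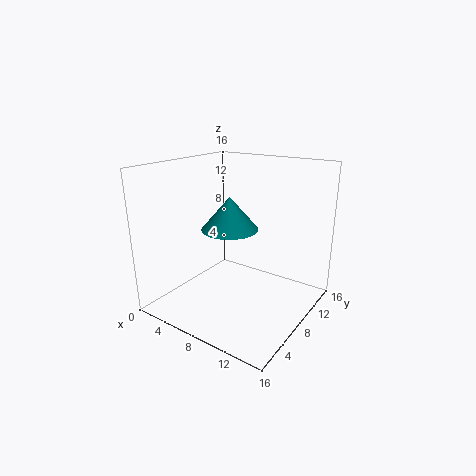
cx = 8, cy = 6.5, cz = 9.5, r = 3, color = 'teal'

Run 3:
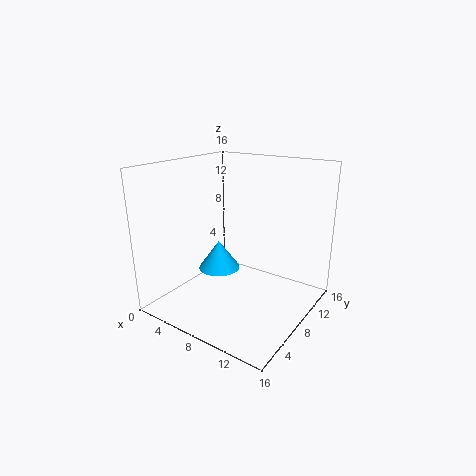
cx = 4.5, cy = 9, cz = 3, r = 2.5, color = 'deepskyblue'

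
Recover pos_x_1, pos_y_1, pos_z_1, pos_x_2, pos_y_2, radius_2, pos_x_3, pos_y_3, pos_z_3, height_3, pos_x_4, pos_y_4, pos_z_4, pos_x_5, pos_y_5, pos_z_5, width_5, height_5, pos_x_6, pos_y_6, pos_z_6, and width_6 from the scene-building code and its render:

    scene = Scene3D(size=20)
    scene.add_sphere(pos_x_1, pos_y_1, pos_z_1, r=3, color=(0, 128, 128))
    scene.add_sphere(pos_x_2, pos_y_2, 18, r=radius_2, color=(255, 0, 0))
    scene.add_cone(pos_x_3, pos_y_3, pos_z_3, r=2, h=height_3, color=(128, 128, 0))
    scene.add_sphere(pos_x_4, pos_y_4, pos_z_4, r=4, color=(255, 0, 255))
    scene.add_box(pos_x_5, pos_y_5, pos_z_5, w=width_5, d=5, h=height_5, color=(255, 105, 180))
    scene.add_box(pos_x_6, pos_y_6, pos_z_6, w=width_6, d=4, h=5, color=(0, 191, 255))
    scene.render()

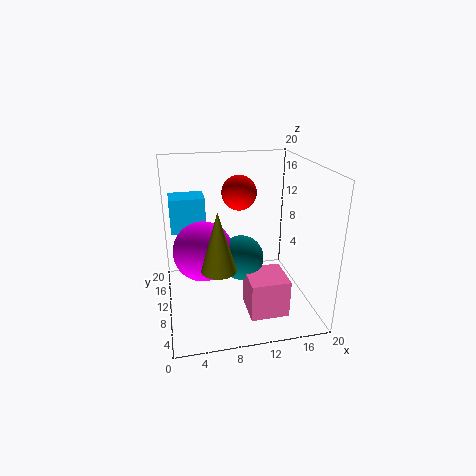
pos_x_1 = 10
pos_y_1 = 8
pos_z_1 = 8
pos_x_2 = 9
pos_y_2 = 5
radius_2 = 2
pos_x_3 = 6
pos_y_3 = 2
pos_z_3 = 10
height_3 = 7
pos_x_4 = 5
pos_y_4 = 9
pos_z_4 = 9
pos_x_5 = 10
pos_y_5 = 2
pos_z_5 = 2
width_5 = 5
height_5 = 5
pos_x_6 = 1
pos_y_6 = 13
pos_z_6 = 10
width_6 = 5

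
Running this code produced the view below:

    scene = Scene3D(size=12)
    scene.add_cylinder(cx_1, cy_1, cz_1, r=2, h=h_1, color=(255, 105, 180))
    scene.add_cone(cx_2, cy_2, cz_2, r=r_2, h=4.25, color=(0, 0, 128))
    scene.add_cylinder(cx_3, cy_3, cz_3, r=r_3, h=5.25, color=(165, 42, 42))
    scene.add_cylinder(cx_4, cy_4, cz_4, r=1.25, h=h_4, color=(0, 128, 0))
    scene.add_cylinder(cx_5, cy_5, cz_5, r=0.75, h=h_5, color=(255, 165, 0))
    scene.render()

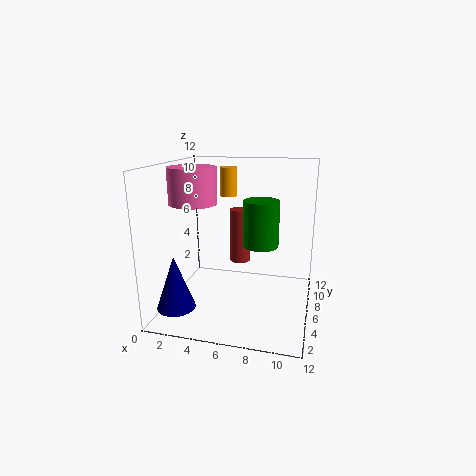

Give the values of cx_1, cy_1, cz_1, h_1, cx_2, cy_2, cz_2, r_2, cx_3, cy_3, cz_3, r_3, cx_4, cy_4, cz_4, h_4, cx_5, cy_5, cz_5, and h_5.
cx_1 = 2.25; cy_1 = 5.75; cz_1 = 8.75; h_1 = 3; cx_2 = 2; cy_2 = 2; cz_2 = 1.25; r_2 = 1.5; cx_3 = 5; cy_3 = 10.75; cz_3 = 2; r_3 = 1; cx_4 = 8.5; cy_4 = 2.75; cz_4 = 6.75; h_4 = 3.25; cx_5 = 4.5; cy_5 = 8.5; cz_5 = 9; h_5 = 2.5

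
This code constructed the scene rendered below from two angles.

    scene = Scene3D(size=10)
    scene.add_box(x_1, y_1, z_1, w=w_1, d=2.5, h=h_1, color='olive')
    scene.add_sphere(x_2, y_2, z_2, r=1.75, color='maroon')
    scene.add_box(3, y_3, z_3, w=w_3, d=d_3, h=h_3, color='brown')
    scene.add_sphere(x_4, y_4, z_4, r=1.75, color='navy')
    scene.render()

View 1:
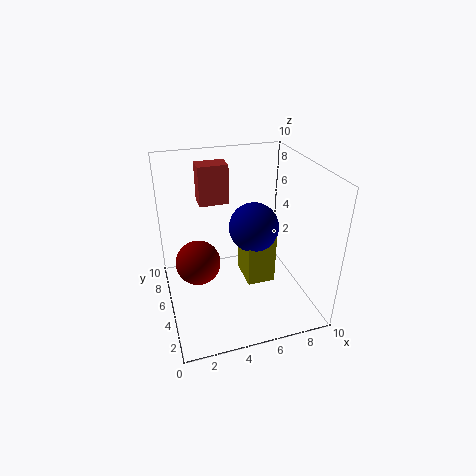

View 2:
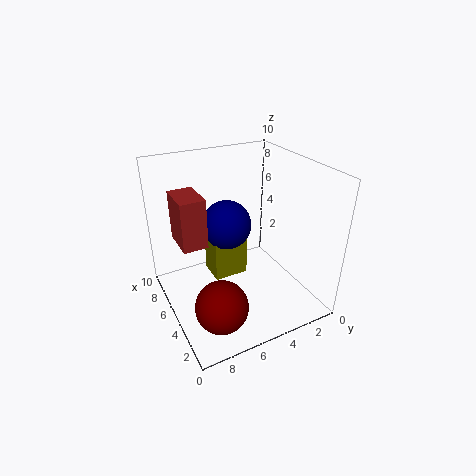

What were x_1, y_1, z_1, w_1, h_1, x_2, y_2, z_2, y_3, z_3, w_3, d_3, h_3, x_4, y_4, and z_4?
x_1 = 5.5, y_1 = 4, z_1 = 1.5, w_1 = 2, h_1 = 3.75, x_2 = 2.5, y_2 = 7.5, z_2 = 1.75, y_3 = 8, z_3 = 6.25, w_3 = 2.25, d_3 = 1.5, h_3 = 3, x_4 = 6.25, y_4 = 5.25, z_4 = 5.5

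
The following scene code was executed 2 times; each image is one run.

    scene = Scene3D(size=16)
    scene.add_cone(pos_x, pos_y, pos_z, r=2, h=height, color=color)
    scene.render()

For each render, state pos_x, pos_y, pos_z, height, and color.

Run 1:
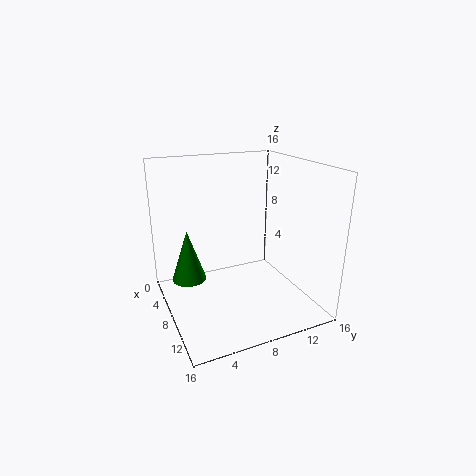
pos_x = 5; pos_y = 3; pos_z = 2.5; height = 6; color = 'green'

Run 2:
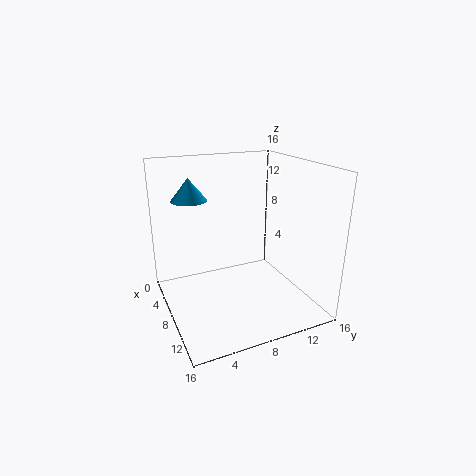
pos_x = 5; pos_y = 3.5; pos_z = 12; height = 2.5; color = 'deepskyblue'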